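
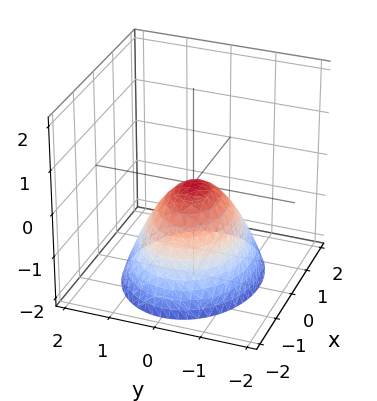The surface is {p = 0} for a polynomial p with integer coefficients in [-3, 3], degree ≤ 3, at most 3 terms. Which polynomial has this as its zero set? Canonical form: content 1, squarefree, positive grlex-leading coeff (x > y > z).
2*x^2 + 3*y^2 + 3*z

First, degree: a paraboloid; a quadric, so deg p = 2.
Next, symmetries: it's symmetric under y → −y, forcing even powers of y; it's symmetric under x → −x, forcing even powers of x.
Then, against the integer gridlines: it meets the y-axis at y = 0 (among the integer gridlines); it crosses the z-axis at the gridline z = 0; it meets the x-axis at x = 0 (among the integer gridlines).
Finally, together with the visible shape, these determine p as stated.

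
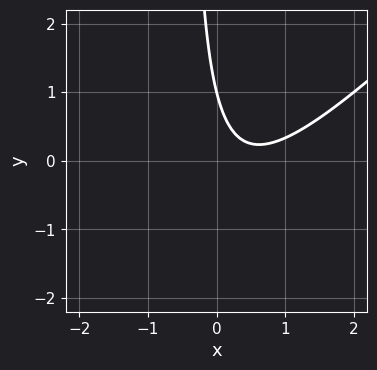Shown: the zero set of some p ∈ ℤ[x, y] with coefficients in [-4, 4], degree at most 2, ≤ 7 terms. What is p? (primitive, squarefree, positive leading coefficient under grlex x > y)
2*x^2 - 2*x*y - 2*x - y + 1

First, deg p = 2.
Next, reading off the gridlines: it misses every integer gridline on the x-axis; it meets the y-axis at y = 1 (among the integer gridlines).
Finally, putting this together gives p.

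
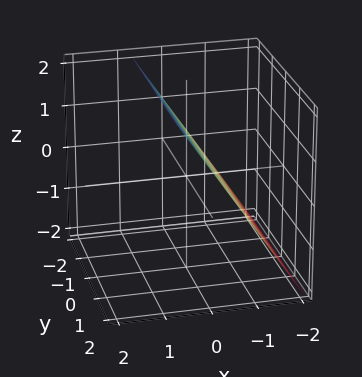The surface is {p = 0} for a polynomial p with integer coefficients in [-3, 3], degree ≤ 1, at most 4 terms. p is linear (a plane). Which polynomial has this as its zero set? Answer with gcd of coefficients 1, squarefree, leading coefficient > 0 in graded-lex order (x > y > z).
3*x - 2*z + 2

1. Degree: every cross-section is a straight line — this is a plane, so deg p = 1.
2. Against the integer gridlines: it meets the z-axis at z = 1 (among the integer gridlines); it misses every integer gridline on the y-axis.
3. These observations pin down the coefficients.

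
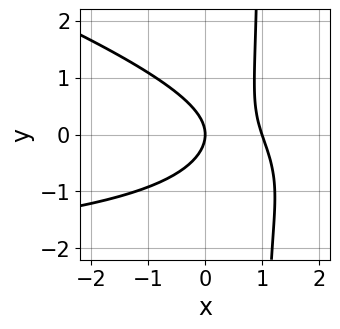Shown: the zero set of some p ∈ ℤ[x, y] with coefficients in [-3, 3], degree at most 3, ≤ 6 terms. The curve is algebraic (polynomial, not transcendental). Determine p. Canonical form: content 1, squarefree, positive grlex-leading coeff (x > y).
x^2*y + 3*x*y^2 + 3*x^2 - 3*y^2 - 3*x

1. deg p = 3. The shape is more complex than any degree-2 curve.
2. Observable constraints: the x-axis gridline crossings are at x ∈ {0, 1}; one y-axis crossing is at y = 0.
3. Solving for integer coefficients yields p as stated.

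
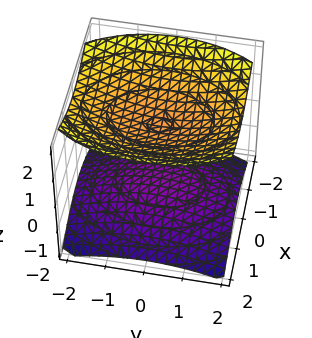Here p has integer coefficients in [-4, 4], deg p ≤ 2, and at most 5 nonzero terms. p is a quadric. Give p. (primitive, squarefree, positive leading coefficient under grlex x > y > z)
1. The picture has 2 separate pieces. Treating them together as one polynomial.
2. deg p = 2. Two sheets facing apart; a quadric.
3. Symmetries: mirror symmetry z ↦ −z ⇒ only even powers of z; mirror symmetry x ↦ −x ⇒ only even powers of x; mirror symmetry y ↦ −y ⇒ only even powers of y.
4. Reading off the gridlines: the surface avoids every integer y-axis point in the box; the z-axis gridline crossings are at z ∈ {-1, 1}; it misses every integer gridline on the x-axis.
5. These observations pin down the coefficients.

2*x^2 + y^2 - 3*z^2 + 3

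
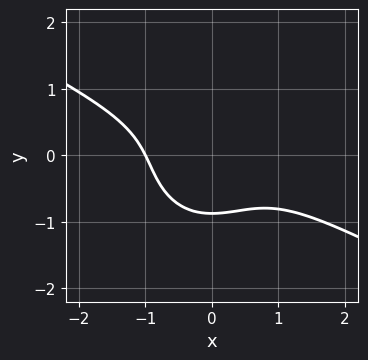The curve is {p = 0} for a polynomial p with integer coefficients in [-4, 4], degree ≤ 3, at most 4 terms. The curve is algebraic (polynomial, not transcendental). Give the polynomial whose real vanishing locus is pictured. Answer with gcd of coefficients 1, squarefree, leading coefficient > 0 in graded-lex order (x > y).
2*x^3 + 3*x^2*y + 3*y^3 + 2

(a) The degree is 3 — a generic line meets the curve in up to 3 points.
(b) Checking where it meets the axes: it crosses the x-axis at the gridline x = -1.
(c) The integer polynomial consistent with all of this is the stated p.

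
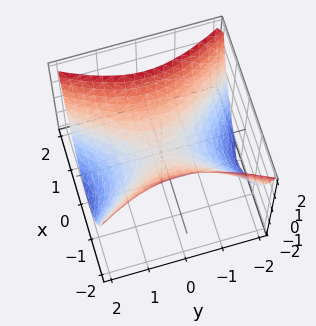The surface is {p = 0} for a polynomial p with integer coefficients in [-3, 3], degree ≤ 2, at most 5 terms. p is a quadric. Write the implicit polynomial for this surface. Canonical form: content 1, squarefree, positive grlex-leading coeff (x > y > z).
2*x^2 - y^2 - 2*z

(a) Degree: a hyperbolic paraboloid; a quadric, so deg p = 2.
(b) Symmetries: mirror symmetry y ↦ −y ⇒ only even powers of y; it's symmetric under x → −x, forcing even powers of x.
(c) From the axis intercepts and sections: it meets the y-axis at y = 0 (among the integer gridlines); one z-axis crossing is at z = 0.
(d) Solving for integer coefficients yields p as stated.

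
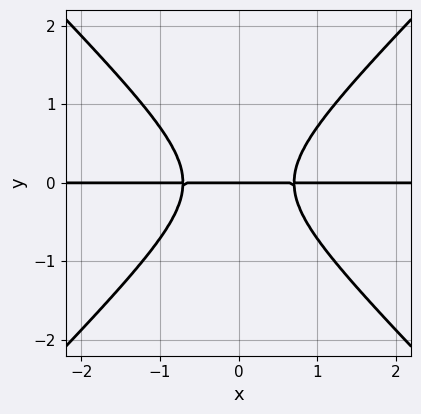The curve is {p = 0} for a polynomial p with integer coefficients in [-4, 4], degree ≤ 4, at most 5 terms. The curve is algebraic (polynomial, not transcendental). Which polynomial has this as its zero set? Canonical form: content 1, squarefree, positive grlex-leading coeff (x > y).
(a) The degree is 3 — a generic line meets the curve in up to 3 points.
(b) Symmetries: mirror symmetry x ↦ −x ⇒ only even powers of x.
(c) Observable constraints: every point of the x-axis in the box is on the curve; it crosses the y-axis at the gridline y = 0.
(d) Together with the visible shape, these determine p as stated.

2*x^2*y - 2*y^3 - y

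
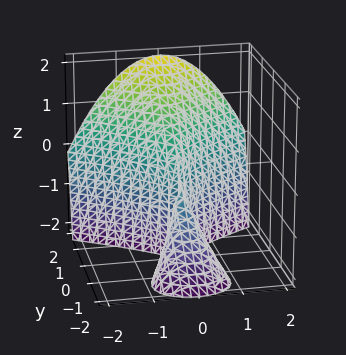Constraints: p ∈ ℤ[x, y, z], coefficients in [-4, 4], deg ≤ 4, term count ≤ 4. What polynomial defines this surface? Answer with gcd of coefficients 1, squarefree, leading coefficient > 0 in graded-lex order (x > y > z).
1. deg p = 3. The shape is more complex than any degree-2 surface.
2. Reading off the gridlines: every point of the z-axis in the box is on the surface; it crosses the x-axis at the gridline x = 0.
3. Fitting integer coefficients to these (and the overall shape) gives p.

y^3 - y^2*z - 2*x^2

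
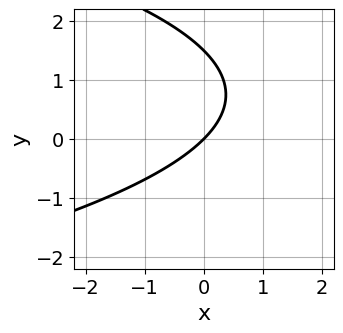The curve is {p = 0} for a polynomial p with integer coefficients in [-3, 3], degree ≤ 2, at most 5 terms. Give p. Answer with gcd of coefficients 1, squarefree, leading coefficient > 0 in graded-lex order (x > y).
2*y^2 + 3*x - 3*y

1. deg p = 2. No degree-1 curve has this shape.
2. Checking where it meets the axes: it crosses the x-axis at the gridline x = 0; it crosses the y-axis at the gridline y = 0.
3. Fitting integer coefficients to these (and the overall shape) gives p.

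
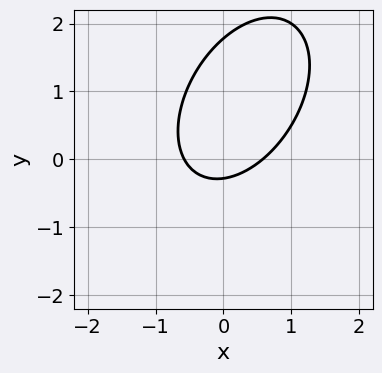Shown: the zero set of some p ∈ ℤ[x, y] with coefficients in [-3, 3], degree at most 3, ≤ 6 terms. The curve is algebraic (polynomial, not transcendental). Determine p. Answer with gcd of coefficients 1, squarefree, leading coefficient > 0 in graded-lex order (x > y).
3*x^2 - 2*x*y + 2*y^2 - 3*y - 1

1. deg p = 2. A generic line meets the curve in up to 2 points.
2. Matching integer coefficients to the picture gives p.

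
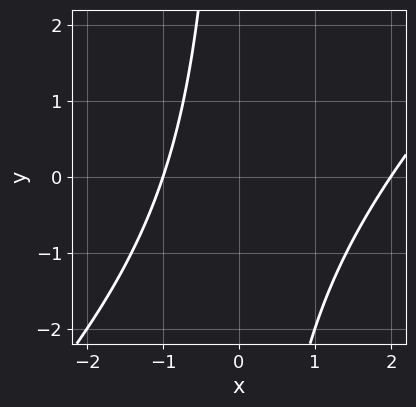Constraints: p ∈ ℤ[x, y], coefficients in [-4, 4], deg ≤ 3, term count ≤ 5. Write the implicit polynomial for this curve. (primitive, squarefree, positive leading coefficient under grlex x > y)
x^2 - x*y - x - 2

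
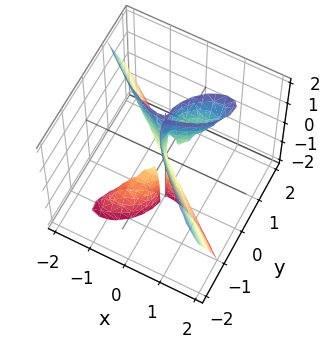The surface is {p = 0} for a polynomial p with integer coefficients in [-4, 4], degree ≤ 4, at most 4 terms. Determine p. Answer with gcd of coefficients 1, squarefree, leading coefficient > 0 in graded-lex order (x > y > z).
2*x^3 - 3*x*y*z + 3*y^3

The picture has 2 separate pieces.
Degree: the shape is more complex than any degree-2 surface, so deg p = 3.
Observable constraints: it meets the x-axis at x = 0 (among the integer gridlines); the visible z-axis segment lies entirely on the surface; one y-axis crossing is at y = 0.
Solving for integer coefficients yields p as stated.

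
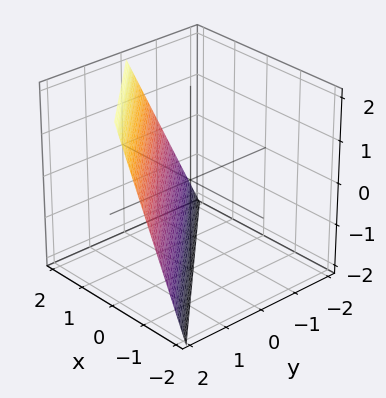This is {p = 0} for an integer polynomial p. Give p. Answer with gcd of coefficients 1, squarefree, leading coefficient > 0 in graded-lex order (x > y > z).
First, degree: every cross-section is a straight line — this is a plane, so deg p = 1.
Next, reading off the gridlines: it crosses the y-axis at the gridline y = 1; it crosses the z-axis at the gridline z = -2; it crosses the x-axis at the gridline x = 1.
Finally, solving for integer coefficients yields p as stated.

2*x + 2*y - z - 2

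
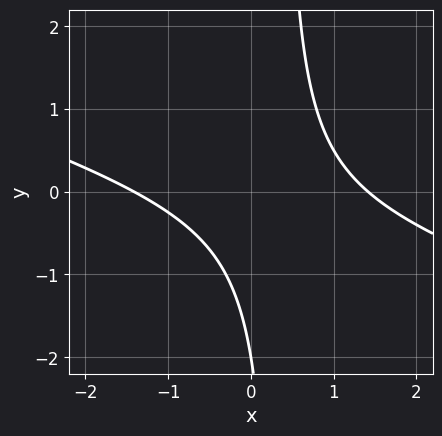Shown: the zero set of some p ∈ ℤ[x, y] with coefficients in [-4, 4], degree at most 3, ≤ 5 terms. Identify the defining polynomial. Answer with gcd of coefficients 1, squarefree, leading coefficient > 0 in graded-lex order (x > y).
x^2 + 3*x*y - y - 2

First, degree: a generic line meets the curve in up to 2 points, so deg p = 2.
Then, from the axis intercepts and sections: it meets the y-axis at y = -2 (among the integer gridlines).
Finally, the integer polynomial consistent with all of this is the stated p.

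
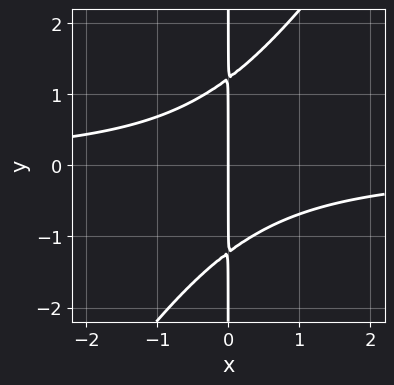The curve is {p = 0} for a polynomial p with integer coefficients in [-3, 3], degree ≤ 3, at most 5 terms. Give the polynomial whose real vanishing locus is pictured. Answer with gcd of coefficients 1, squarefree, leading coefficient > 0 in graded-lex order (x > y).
Degree: the shape is more complex than any degree-2 curve, so deg p = 3.
Observable constraints: every point of the y-axis in the box is on the curve; one x-axis crossing is at x = 0.
Together with the visible shape, these determine p as stated.

3*x^2*y - 2*x*y^2 + 3*x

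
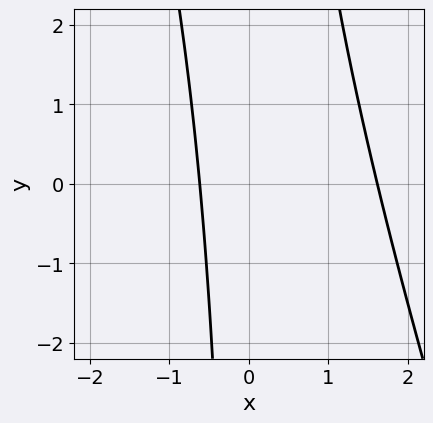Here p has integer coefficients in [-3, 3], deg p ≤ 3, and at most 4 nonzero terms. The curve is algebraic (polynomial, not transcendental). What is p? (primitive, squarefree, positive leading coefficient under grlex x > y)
First, deg p = 2. A generic line meets the curve in up to 2 points.
Next, reading off the gridlines: the curve avoids every integer y-axis point in the box.
Finally, solving for integer coefficients yields p as stated.

3*x^2 + x*y - 3*x - 3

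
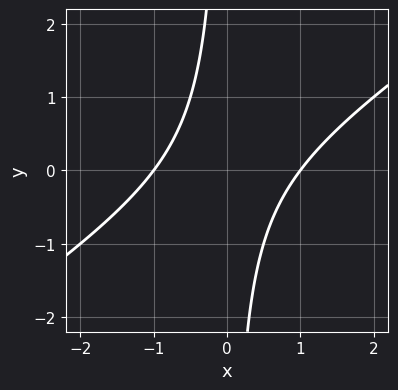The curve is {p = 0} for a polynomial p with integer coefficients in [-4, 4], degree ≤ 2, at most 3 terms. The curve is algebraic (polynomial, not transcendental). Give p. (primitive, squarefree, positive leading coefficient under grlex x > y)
2*x^2 - 3*x*y - 2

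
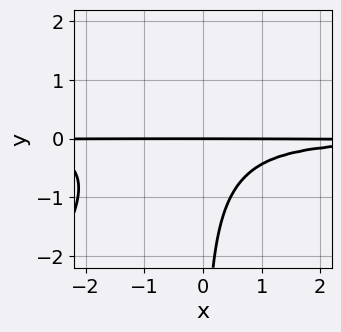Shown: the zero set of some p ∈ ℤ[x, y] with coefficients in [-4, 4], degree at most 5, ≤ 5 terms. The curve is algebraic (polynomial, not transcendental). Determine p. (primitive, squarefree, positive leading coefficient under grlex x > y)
3*x^2*y^2 - 2*x*y^3 + 3*x*y^2 + 3*y

1. The degree is 4 — the shape is more complex than any degree-3 curve.
2. Reading off the gridlines: every point of the x-axis in the box is on the curve; it meets the y-axis at y = 0 (among the integer gridlines).
3. Putting this together gives p.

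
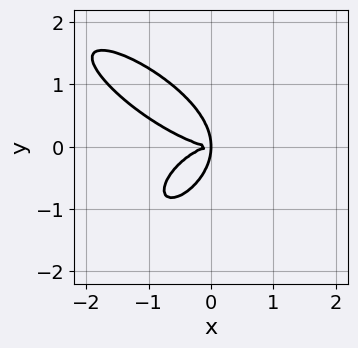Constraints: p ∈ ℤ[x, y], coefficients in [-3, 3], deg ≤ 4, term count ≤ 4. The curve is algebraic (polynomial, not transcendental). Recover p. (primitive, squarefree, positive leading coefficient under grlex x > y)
x^4 + x^3*y + 2*y^4 + 3*x*y^2

1. deg p = 4. The shape is more complex than any degree-3 curve.
2. Solving for integer coefficients yields p as stated.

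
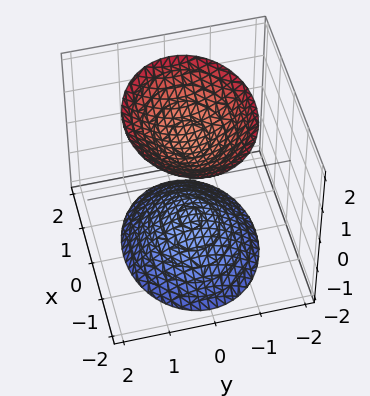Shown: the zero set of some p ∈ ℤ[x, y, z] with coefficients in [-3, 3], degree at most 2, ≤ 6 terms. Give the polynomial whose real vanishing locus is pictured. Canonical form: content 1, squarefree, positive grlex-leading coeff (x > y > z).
First, there are 2 components. Treating them together as one polynomial.
Then, deg p = 2. Two sheets facing apart; a quadric.
Then, symmetries: mirror symmetry z ↦ −z ⇒ only even powers of z; mirror symmetry y ↦ −y ⇒ only even powers of y; it's symmetric under x → −x, forcing even powers of x.
Next, from the axis intercepts and sections: it misses every integer gridline on the y-axis; it misses every integer gridline on the x-axis.
Finally, putting this together gives p.

2*x^2 + 3*y^2 - 2*z^2 + 3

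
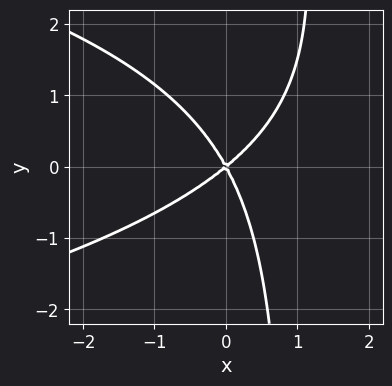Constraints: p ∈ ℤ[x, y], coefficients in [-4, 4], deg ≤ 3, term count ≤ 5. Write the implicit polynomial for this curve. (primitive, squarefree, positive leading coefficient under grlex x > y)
2*x*y^2 + 3*x^2 - 2*x*y - 2*y^2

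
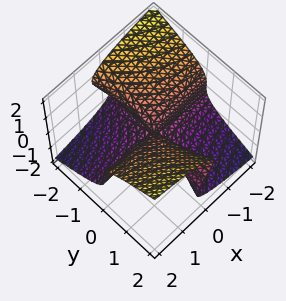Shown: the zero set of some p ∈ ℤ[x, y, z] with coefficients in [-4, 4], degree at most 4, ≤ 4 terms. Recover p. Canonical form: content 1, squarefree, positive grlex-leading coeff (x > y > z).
The degree is 3 — the shape is more complex than any degree-2 surface.
Checking where it meets the axes: the visible x-axis segment lies entirely on the surface; it meets the z-axis at z = 0 (among the integer gridlines); the visible y-axis segment lies entirely on the surface.
Together with the visible shape, these determine p as stated.

y^2*z - 3*z^3 + 3*x*y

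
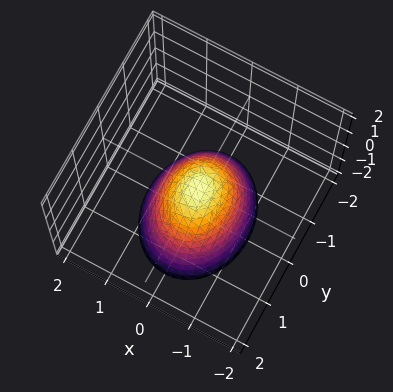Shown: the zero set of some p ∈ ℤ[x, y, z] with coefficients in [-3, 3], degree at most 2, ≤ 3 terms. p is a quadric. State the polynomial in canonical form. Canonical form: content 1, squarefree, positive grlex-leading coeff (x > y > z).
Degree: a single bowl opening along one axis; a quadric, so deg p = 2.
Symmetries: mirror symmetry x ↦ −x ⇒ only even powers of x; the y ↦ −y reflection is a symmetry, so y appears only in even powers.
Checking where it meets the axes: one y-axis crossing is at y = 0; one x-axis crossing is at x = 0; one z-axis crossing is at z = 0.
Solving for integer coefficients yields p as stated.

3*x^2 + 2*y^2 + 2*z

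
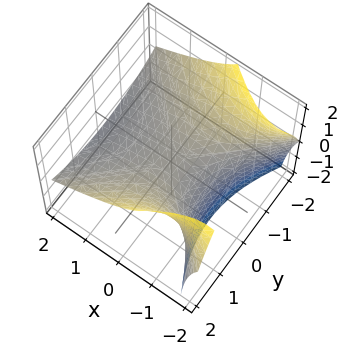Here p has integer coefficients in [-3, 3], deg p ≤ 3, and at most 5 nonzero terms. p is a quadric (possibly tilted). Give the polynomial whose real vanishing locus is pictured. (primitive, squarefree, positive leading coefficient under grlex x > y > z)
x^2 + 2*x*z - y^2 + 3*z

(a) The degree is 2 — no degree-1 surface has this shape.
(b) Reading off the gridlines: one z-axis crossing is at z = 0; it crosses the y-axis at the gridline y = 0.
(c) Putting this together gives p.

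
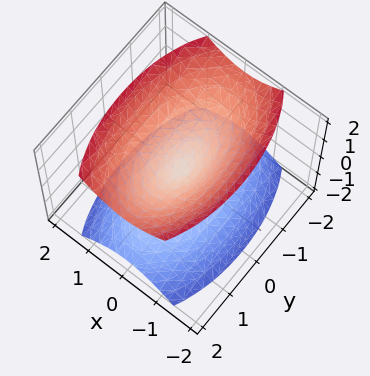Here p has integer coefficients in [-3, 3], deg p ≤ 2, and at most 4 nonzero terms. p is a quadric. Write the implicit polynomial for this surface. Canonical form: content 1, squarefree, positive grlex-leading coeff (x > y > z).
(a) There are 2 components.
(b) The degree is 2 — two nappes meeting at a single point; a quadric.
(c) Symmetries: it's symmetric under y → −y, forcing even powers of y; mirror symmetry x ↦ −x ⇒ only even powers of x; it's symmetric under z → −z, forcing even powers of z.
(d) From the visible intercepts: it crosses the x-axis at the gridline x = 0; it crosses the z-axis at the gridline z = 0; it crosses the y-axis at the gridline y = 0.
(e) Matching integer coefficients to the picture gives p.

3*x^2 + y^2 - 2*z^2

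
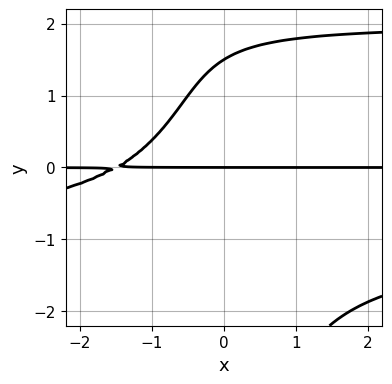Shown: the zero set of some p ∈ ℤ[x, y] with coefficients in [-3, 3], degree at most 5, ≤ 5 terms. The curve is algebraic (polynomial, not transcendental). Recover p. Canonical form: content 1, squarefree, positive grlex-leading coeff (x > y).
x*y^3 - x*y^2 - 2*x*y + 2*y^2 - 3*y

The degree is 4 — no degree-3 curve has this shape.
Checking where it meets the axes: it meets the y-axis at y = 0 (among the integer gridlines); the visible x-axis segment lies entirely on the curve.
Putting this together gives p.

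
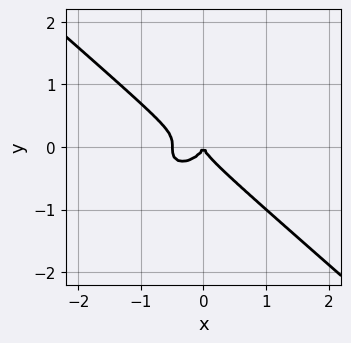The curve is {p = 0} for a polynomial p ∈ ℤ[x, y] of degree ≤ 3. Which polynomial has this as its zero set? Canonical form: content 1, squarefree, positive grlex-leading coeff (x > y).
deg p = 3. The shape is more complex than any degree-2 curve.
Against the integer gridlines: it meets the y-axis at y = 0 (among the integer gridlines); one x-axis crossing is at x = 0.
Assembling these constraints gives the stated polynomial.

2*x^3 + 3*y^3 + x^2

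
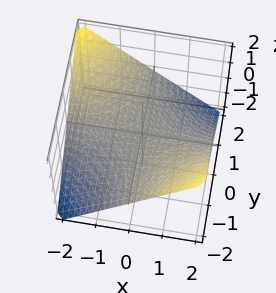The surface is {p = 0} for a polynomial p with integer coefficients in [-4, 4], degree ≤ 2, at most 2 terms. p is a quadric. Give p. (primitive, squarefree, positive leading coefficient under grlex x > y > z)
(a) Degree: a hyperbolic paraboloid; a quadric, so deg p = 2.
(b) From the visible intercepts: every point of the y-axis in the box is on the surface; it meets the z-axis at z = 0 (among the integer gridlines); the visible x-axis segment lies entirely on the surface.
(c) Putting this together gives p.

x*y + 2*z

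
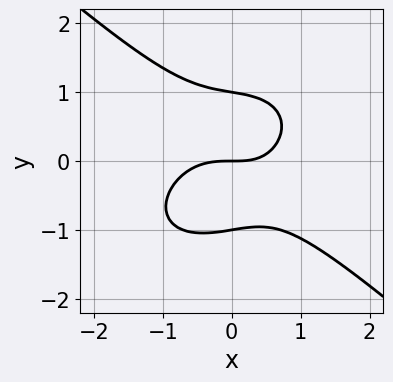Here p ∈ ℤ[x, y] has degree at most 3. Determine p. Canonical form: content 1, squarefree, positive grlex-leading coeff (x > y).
deg p = 3.
From the axis intercepts and sections: it crosses the x-axis at the gridline x = 0; among the integer gridlines, it crosses the y-axis at y ∈ {-1, 0, 1}.
These observations pin down the coefficients.

2*x^3 + 3*y^3 + x*y - 3*y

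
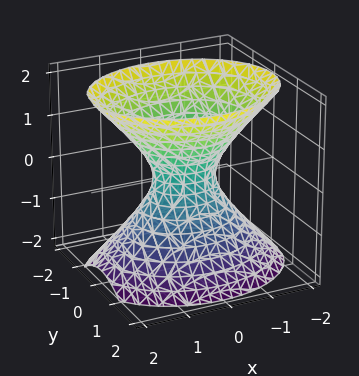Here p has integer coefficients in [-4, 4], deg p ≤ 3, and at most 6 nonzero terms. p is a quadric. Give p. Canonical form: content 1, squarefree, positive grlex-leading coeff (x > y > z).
The degree is 2 — one connected sheet with a waist; a quadric.
Symmetries: the z ↦ −z reflection is a symmetry, so z appears only in even powers; mirror symmetry x ↦ −x ⇒ only even powers of x; the y ↦ −y reflection is a symmetry, so y appears only in even powers.
From the visible intercepts: the surface avoids every integer z-axis point in the box.
Fitting integer coefficients to these (and the overall shape) gives p.

2*x^2 + 3*y^2 - 2*z^2 - 1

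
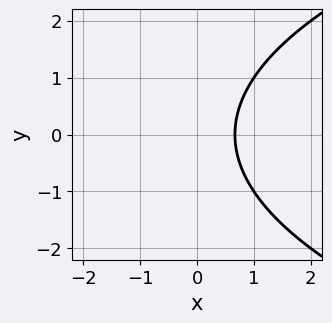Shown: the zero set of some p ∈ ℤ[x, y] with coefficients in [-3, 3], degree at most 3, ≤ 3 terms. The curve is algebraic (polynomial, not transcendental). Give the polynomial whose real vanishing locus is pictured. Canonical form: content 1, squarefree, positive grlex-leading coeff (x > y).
y^2 - 3*x + 2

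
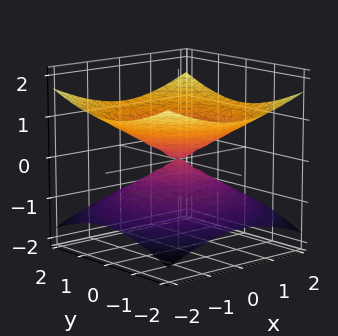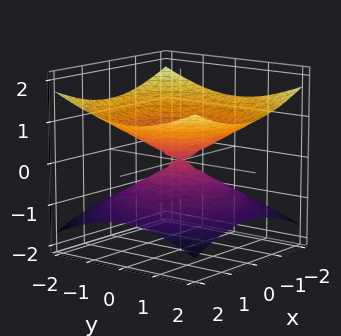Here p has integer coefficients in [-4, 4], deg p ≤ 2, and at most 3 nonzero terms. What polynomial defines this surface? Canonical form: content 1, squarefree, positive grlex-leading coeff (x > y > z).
x^2 + y^2 - 3*z^2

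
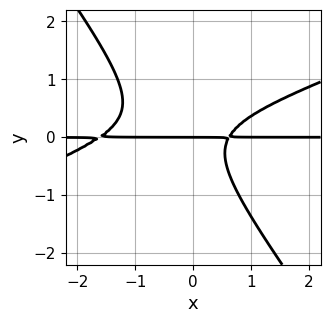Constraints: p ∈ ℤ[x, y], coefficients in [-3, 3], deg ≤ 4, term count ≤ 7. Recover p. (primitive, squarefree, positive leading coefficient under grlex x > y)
x^2*y - 2*x*y^2 - 2*y^3 + x*y - y

First, the degree is 3 — no degree-2 curve has this shape.
Then, reading off the gridlines: every point of the x-axis in the box is on the curve; it crosses the y-axis at the gridline y = 0.
Finally, these observations pin down the coefficients.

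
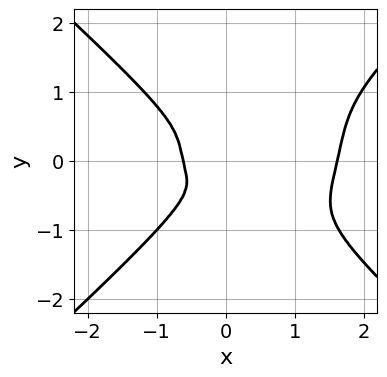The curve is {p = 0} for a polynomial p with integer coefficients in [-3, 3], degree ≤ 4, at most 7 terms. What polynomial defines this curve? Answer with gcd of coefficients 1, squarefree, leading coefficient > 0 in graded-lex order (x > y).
2*x^4 - 3*y^4 - 2*x^3 - x^2*y - 2*x^2

1. The degree is 4 — no degree-3 curve has this shape.
2. Putting this together gives p.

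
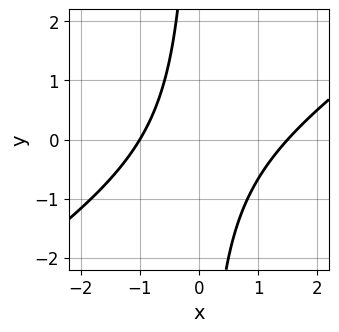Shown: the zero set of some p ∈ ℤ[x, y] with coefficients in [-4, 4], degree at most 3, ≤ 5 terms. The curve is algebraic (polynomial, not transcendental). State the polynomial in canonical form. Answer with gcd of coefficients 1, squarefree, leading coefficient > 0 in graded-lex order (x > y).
First, the degree is 2 — no degree-1 curve has this shape.
Next, from the axis intercepts and sections: no y-intercept at any integer in the box; one x-axis crossing is at x = -1.
Finally, fitting integer coefficients to these (and the overall shape) gives p.

2*x^2 - 3*x*y - x - 3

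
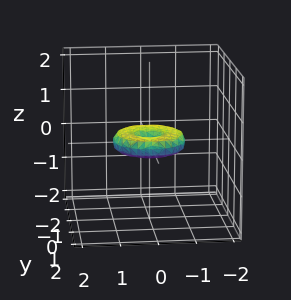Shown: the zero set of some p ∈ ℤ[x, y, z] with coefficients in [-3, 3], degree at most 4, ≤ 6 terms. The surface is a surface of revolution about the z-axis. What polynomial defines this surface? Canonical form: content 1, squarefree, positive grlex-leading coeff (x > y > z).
x^4 + 2*x^2*y^2 + y^4 - x^2 - y^2 + 3*z^2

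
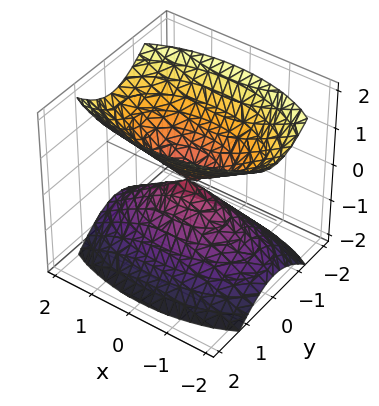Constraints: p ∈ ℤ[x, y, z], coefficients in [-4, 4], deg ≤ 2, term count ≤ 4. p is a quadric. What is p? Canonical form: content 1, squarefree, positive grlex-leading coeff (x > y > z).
x^2 + 3*y^2 - 2*z^2

1. The picture has 2 separate pieces.
2. The degree is 2 — two nappes meeting at a single point; a quadric.
3. Symmetries: the z ↦ −z reflection is a symmetry, so z appears only in even powers; it's symmetric under y → −y, forcing even powers of y; mirror symmetry x ↦ −x ⇒ only even powers of x.
4. From the visible intercepts: one y-axis crossing is at y = 0; it crosses the x-axis at the gridline x = 0.
5. Together with the visible shape, these determine p as stated.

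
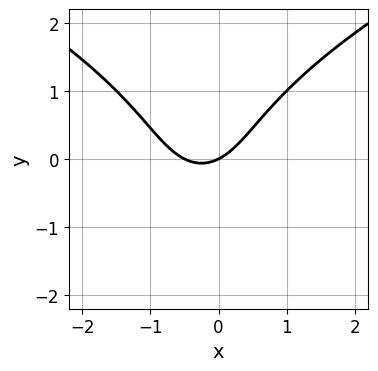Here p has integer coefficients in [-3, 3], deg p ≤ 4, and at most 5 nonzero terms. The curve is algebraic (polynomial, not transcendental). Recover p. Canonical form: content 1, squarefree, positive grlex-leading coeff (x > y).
y^3 - 2*x^2 - x + 2*y

First, degree: no degree-2 curve has this shape, so deg p = 3.
Next, checking where it meets the axes: it meets the y-axis at y = 0 (among the integer gridlines); it meets the x-axis at x = 0 (among the integer gridlines).
Finally, these observations pin down the coefficients.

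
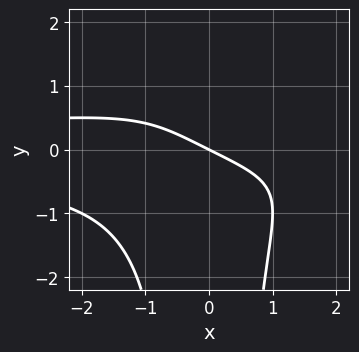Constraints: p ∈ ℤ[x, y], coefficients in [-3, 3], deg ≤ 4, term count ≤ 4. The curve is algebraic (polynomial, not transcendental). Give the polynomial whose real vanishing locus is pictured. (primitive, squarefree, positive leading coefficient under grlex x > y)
x^2*y^2 + x + 2*y

First, the degree is 4 — a generic line meets the curve in up to 4 points.
Next, checking where it meets the axes: one y-axis crossing is at y = 0; it meets the x-axis at x = 0 (among the integer gridlines).
Finally, putting this together gives p.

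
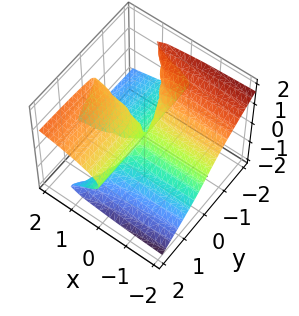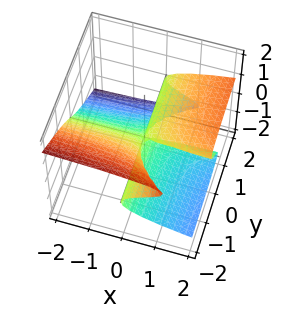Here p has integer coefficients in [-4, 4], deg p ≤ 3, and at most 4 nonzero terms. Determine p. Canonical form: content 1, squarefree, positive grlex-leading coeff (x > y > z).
First, the degree is 3 — the shape is more complex than any degree-2 surface.
Then, from the visible intercepts: every point of the x-axis in the box is on the surface; every point of the y-axis in the box is on the surface.
Finally, matching integer coefficients to the picture gives p.

2*y*z^2 + 3*z^3 - x*y - x*z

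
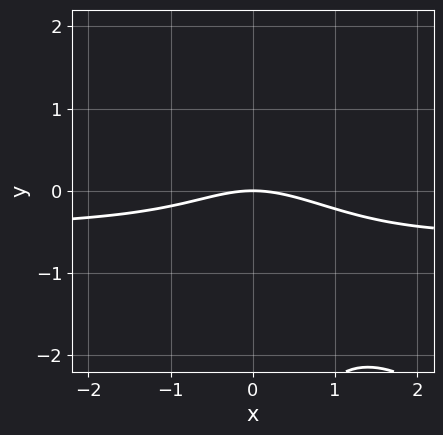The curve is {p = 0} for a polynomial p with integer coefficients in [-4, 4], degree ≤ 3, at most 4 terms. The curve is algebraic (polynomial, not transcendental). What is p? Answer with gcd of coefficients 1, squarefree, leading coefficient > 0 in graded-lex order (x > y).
2*x^2*y + 2*x*y^2 + x^2 + 3*y

The degree is 3 — no degree-2 curve has this shape.
Reading off the gridlines: it meets the y-axis at y = 0 (among the integer gridlines); one x-axis crossing is at x = 0.
These observations pin down the coefficients.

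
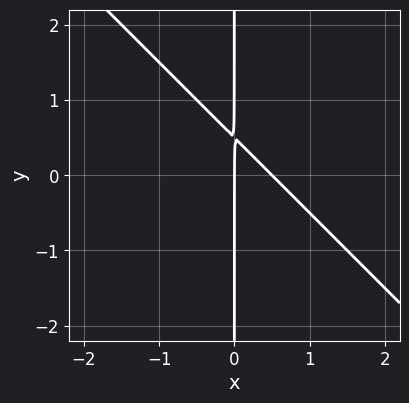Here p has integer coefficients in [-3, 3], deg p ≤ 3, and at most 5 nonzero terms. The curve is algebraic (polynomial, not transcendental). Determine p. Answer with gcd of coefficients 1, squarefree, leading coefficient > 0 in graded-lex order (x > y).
2*x^2 + 2*x*y - x

(a) Degree: a generic line meets the curve in up to 2 points, so deg p = 2.
(b) Against the integer gridlines: every point of the y-axis in the box is on the curve; one x-axis crossing is at x = 0.
(c) Together with the visible shape, these determine p as stated.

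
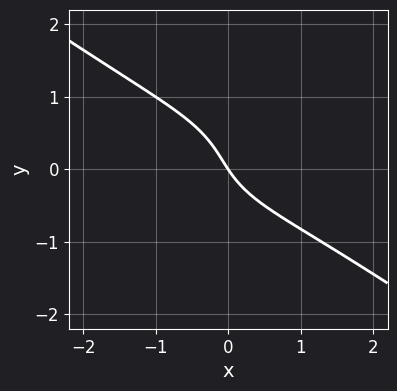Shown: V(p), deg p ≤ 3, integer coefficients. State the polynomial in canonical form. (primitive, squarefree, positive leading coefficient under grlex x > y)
deg p = 3.
Reading off the gridlines: it crosses the y-axis at the gridline y = 0; it crosses the x-axis at the gridline x = 0.
Putting this together gives p.

x^3 + 3*y^3 - y^2 + 3*x + 2*y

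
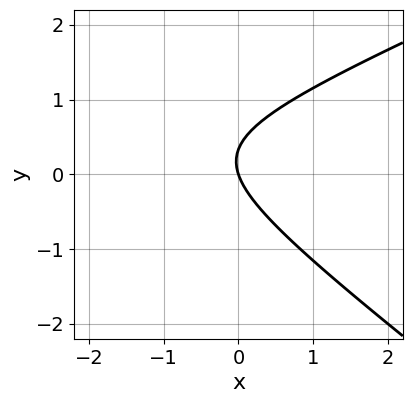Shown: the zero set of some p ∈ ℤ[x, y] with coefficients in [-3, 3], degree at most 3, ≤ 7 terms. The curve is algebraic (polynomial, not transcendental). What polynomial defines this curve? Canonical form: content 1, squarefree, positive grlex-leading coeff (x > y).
The degree is 2 — no degree-1 curve has this shape.
Reading off the gridlines: it meets the y-axis at y = 0 (among the integer gridlines); it crosses the x-axis at the gridline x = 0.
Together with the visible shape, these determine p as stated.

x^2 - x*y - 3*y^2 + 3*x + y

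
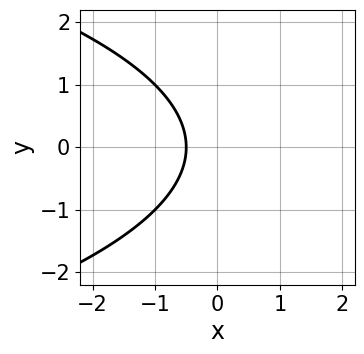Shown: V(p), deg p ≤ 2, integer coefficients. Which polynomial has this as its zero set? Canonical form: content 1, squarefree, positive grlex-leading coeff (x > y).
deg p = 2. No degree-1 curve has this shape.
Symmetries: it's symmetric under y → −y, forcing even powers of y.
Reading off the gridlines: no y-intercept at any integer in the box.
Assembling these constraints gives the stated polynomial.

y^2 + 2*x + 1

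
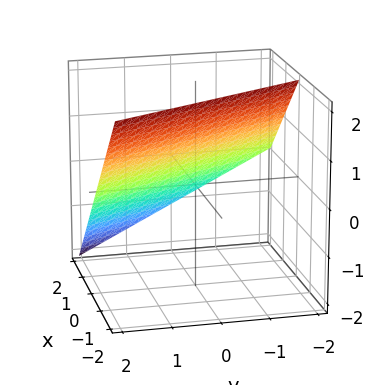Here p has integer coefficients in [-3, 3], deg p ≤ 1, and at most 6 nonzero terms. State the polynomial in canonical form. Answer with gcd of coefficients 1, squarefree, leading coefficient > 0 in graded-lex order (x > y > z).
(a) Degree: the surface is flat (a plane), so deg p = 1.
(b) Observable constraints: one z-axis crossing is at z = 1; it crosses the y-axis at the gridline y = 2; it meets the x-axis at x = 1 (among the integer gridlines).
(c) Together with the visible shape, these determine p as stated.

2*x + y + 2*z - 2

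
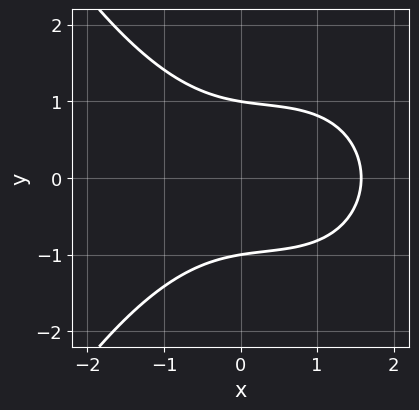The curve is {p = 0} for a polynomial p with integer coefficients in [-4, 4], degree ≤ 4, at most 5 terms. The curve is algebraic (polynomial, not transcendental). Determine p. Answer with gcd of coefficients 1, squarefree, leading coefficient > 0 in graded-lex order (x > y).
x^3 - x^2 + 3*y^2 + x - 3

First, degree: the shape is more complex than any degree-2 curve, so deg p = 3.
Next, symmetries: mirror symmetry y ↦ −y ⇒ only even powers of y.
Then, from the visible intercepts: the y-axis gridline crossings are at y ∈ {-1, 1}.
Finally, putting this together gives p.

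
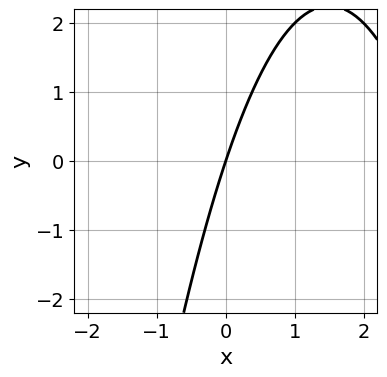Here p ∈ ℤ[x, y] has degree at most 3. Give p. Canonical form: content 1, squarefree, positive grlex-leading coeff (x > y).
x^2 - 3*x + y

1. Degree: the shape is more complex than any degree-1 curve, so deg p = 2.
2. Checking where it meets the axes: it meets the y-axis at y = 0 (among the integer gridlines); one x-axis crossing is at x = 0.
3. Fitting integer coefficients to these (and the overall shape) gives p.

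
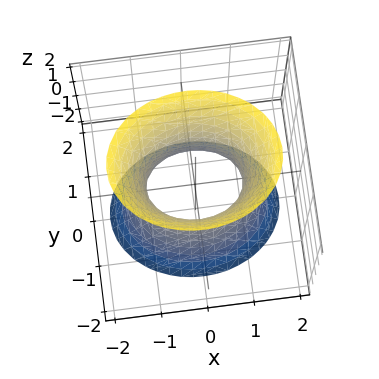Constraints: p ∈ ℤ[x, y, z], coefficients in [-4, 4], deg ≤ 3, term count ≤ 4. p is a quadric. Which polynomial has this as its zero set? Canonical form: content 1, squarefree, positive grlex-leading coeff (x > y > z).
2*x^2 + 3*y^2 - z^2 - 2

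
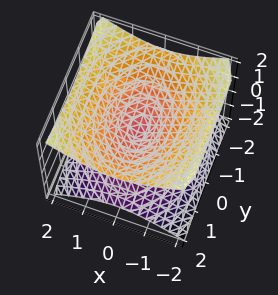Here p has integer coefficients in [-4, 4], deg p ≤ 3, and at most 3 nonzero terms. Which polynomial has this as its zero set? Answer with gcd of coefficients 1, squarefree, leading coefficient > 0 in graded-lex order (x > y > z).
2*x^2 + y^2 - 3*z^2

First, degree: two nappes meeting at a single point; a quadric, so deg p = 2.
Then, symmetries: it's symmetric under x → −x, forcing even powers of x; the z ↦ −z reflection is a symmetry, so z appears only in even powers; the y ↦ −y reflection is a symmetry, so y appears only in even powers.
Next, from the axis intercepts and sections: it crosses the x-axis at the gridline x = 0; it crosses the z-axis at the gridline z = 0; it meets the y-axis at y = 0 (among the integer gridlines).
Finally, the integer polynomial consistent with all of this is the stated p.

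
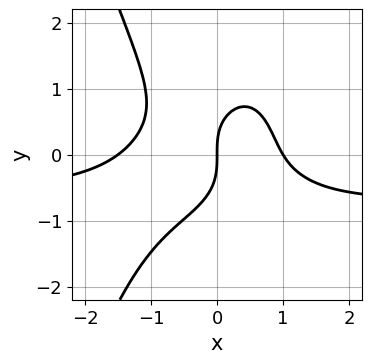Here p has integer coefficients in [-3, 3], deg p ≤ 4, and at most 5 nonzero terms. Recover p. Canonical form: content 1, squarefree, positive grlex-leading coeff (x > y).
First, degree: no degree-3 curve has this shape, so deg p = 4.
Next, reading off the gridlines: it meets the y-axis at y = 0 (among the integer gridlines); the x-axis gridline crossings are at x ∈ {0, 1}.
Finally, assembling these constraints gives the stated polynomial.

3*x^3*y + 2*x^3 + 2*y^3 + x^2 - 3*x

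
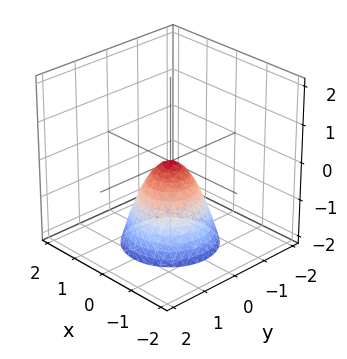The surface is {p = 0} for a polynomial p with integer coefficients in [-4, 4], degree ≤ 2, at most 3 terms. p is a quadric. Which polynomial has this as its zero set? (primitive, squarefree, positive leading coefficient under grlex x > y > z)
First, the degree is 2 — a single bowl opening along one axis; a quadric.
Next, by symmetry, the surface is invariant under rotation about z: p = q(x² + y², z).
Next, against the integer gridlines: it meets the z-axis at z = 0 (among the integer gridlines); one y-axis crossing is at y = 0; one x-axis crossing is at x = 0; a circular section at z = -2 has radius between 1 and 2.
Finally, putting this together gives p.

3*x^2 + 3*y^2 + 2*z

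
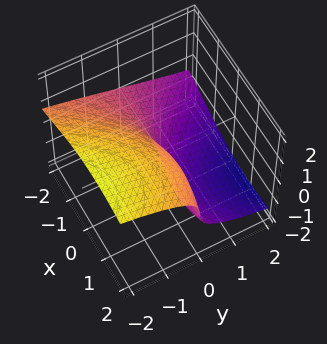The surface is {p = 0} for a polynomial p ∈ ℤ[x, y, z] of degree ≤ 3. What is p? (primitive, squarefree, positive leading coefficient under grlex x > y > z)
x^2*z + 2*z^3 - 2*x*z + 3*y

First, the degree is 3 — no degree-2 surface has this shape.
Then, observable constraints: it meets the z-axis at z = 0 (among the integer gridlines); it meets the y-axis at y = 0 (among the integer gridlines); the visible x-axis segment lies entirely on the surface.
Finally, solving for integer coefficients yields p as stated.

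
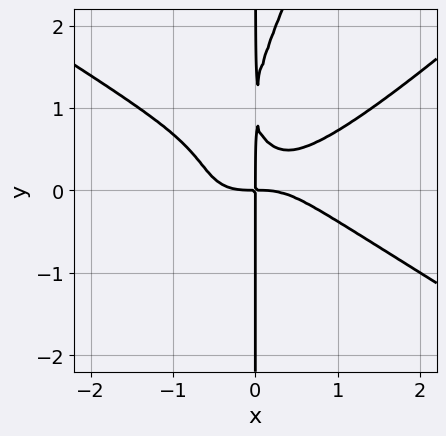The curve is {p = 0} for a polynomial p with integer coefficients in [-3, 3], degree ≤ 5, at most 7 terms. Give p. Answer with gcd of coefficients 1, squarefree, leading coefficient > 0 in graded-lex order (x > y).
x^4 - 2*x^2*y^2 + x*y^3 - 2*x*y^2 + x*y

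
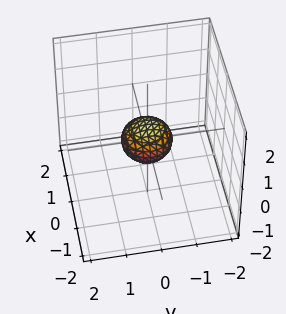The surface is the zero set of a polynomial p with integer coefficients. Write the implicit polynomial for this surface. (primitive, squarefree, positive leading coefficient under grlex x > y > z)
2*x^2 + 2*y^2 + 3*z^2 - 1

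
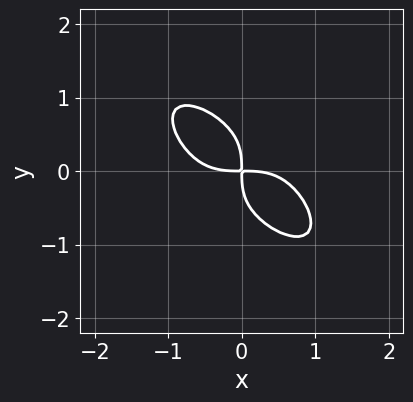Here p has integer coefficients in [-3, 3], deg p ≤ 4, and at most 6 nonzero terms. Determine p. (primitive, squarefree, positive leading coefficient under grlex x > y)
(a) The degree is 4 — no degree-3 curve has this shape.
(b) The integer polynomial consistent with all of this is the stated p.

2*x^4 + x*y^3 + 3*y^4 + 3*x*y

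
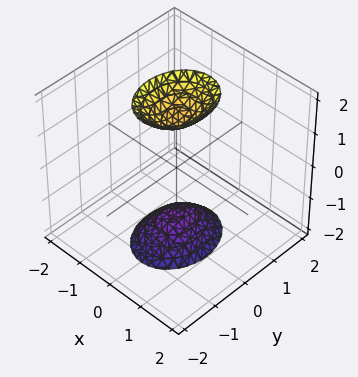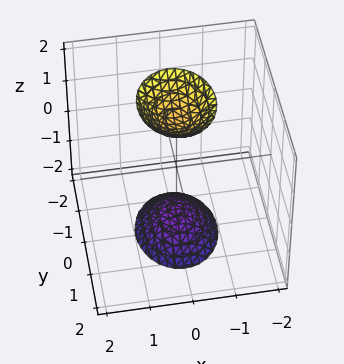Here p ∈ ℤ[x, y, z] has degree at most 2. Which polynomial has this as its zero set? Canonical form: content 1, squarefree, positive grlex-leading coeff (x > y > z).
3*x^2 + 2*y^2 - z^2 + 2

1. There are 2 components. They look like related sheets of one shape, so recover p as a whole.
2. The degree is 2 — two sheets facing apart; a quadric.
3. Symmetries: the z ↦ −z reflection is a symmetry, so z appears only in even powers; mirror symmetry x ↦ −x ⇒ only even powers of x; it's symmetric under y → −y, forcing even powers of y.
4. From the visible intercepts: the surface avoids every integer y-axis point in the box; the surface avoids every integer x-axis point in the box.
5. Putting this together gives p.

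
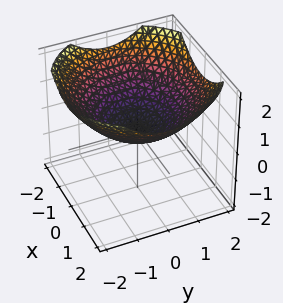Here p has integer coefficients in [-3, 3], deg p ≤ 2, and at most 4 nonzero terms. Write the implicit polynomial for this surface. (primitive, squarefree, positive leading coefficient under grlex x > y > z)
1. Degree: a single bowl opening along one axis; a quadric, so deg p = 2.
2. Symmetry: the z-axis is an axis of rotation, so x and y enter only as x² + y².
3. From the visible intercepts: a circular section at z = 1 has radius between 1 and 2; it meets the x-axis at x = 0 (among the integer gridlines).
4. Matching integer coefficients to the picture gives p.

x^2 + y^2 - 3*z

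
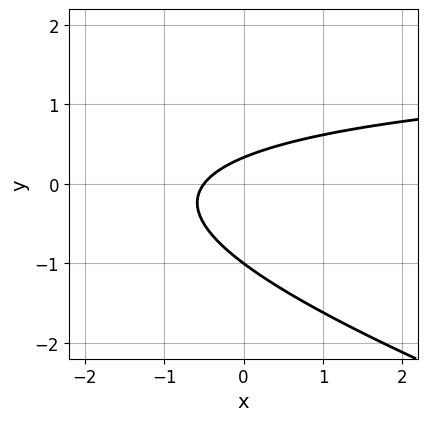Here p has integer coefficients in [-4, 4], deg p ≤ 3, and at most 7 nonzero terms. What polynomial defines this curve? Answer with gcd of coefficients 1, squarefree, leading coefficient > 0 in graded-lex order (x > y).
x*y + 3*y^2 - 2*x + 2*y - 1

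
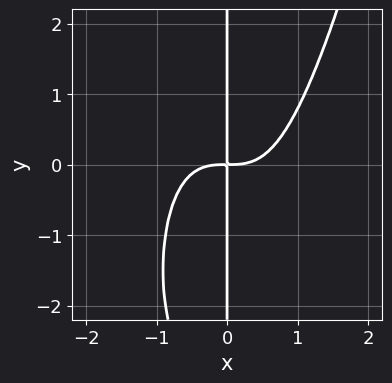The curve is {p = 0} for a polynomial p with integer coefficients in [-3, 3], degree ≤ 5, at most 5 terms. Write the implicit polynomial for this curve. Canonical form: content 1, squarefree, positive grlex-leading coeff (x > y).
3*x^4 - x*y^2 - 3*x*y

1. deg p = 4. The shape is more complex than any degree-3 curve.
2. Checking where it meets the axes: the visible y-axis segment lies entirely on the curve.
3. Matching integer coefficients to the picture gives p.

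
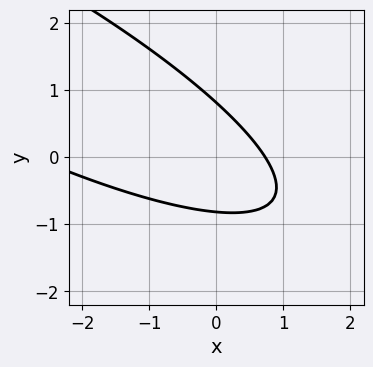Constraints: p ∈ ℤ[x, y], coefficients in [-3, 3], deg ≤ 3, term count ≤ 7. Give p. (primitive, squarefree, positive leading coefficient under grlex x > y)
1. Degree: a generic line meets the curve in up to 2 points, so deg p = 2.
2. Matching integer coefficients to the picture gives p.

x^2 + 3*x*y + 3*y^2 + 2*x - 2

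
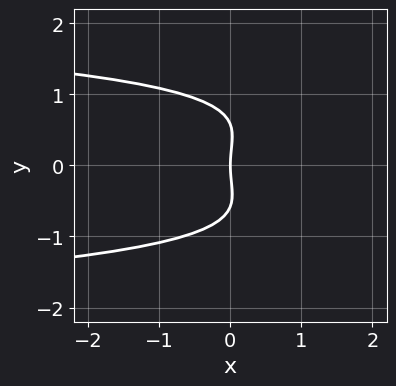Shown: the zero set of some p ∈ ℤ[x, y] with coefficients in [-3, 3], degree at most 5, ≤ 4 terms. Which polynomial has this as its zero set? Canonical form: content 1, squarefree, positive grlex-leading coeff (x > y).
(a) Degree: no degree-3 curve has this shape, so deg p = 4.
(b) Symmetries: it's symmetric under y → −y, forcing even powers of y.
(c) From the visible intercepts: it crosses the x-axis at the gridline x = 0; one y-axis crossing is at y = 0.
(d) Fitting integer coefficients to these (and the overall shape) gives p.

3*y^4 - y^2 + 3*x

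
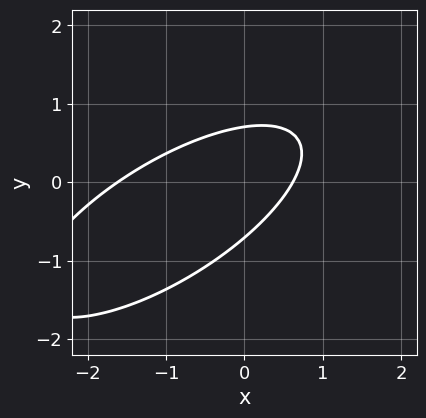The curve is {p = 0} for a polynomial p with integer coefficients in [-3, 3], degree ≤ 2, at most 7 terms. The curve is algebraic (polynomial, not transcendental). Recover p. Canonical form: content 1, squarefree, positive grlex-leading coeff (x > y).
First, the degree is 2 — no degree-1 curve has this shape.
Finally, solving for integer coefficients yields p as stated.

x^2 - 2*x*y + 2*y^2 + x - 1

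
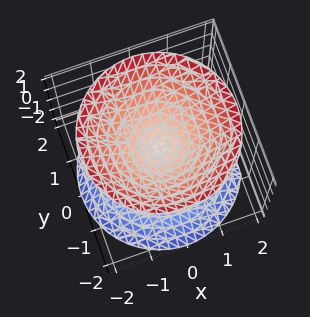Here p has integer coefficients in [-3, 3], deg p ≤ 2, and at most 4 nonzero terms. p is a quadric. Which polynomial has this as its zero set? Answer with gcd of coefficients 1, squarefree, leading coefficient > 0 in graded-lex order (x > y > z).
First, the picture has 2 separate pieces. Treating them together as one polynomial.
Next, degree: two nappes meeting at a single point; a quadric, so deg p = 2.
Then, symmetry: the surface is invariant under rotation about z: p = q(x² + y², z); mirror symmetry z ↦ −z ⇒ only even powers of z.
Then, from the visible intercepts: it crosses the z-axis at the gridline z = 0; it crosses the x-axis at the gridline x = 0; it meets the y-axis at y = 0 (among the integer gridlines); a circular section at z = -1 has radius exactly 1.
Finally, matching integer coefficients to the picture gives p.

x^2 + y^2 - z^2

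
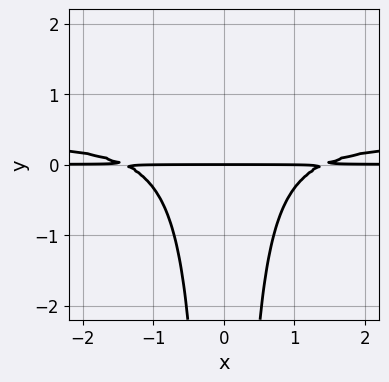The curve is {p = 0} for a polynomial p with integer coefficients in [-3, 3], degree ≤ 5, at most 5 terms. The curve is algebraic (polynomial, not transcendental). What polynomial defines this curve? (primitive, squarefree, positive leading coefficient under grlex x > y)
1. Degree: the shape is more complex than any degree-3 curve, so deg p = 4.
2. Symmetries: mirror symmetry x ↦ −x ⇒ only even powers of x.
3. Reading off the gridlines: it meets the y-axis at y = 0 (among the integer gridlines); every point of the x-axis in the box is on the curve.
4. Matching integer coefficients to the picture gives p.

3*x^2*y^2 - x^2*y + 2*y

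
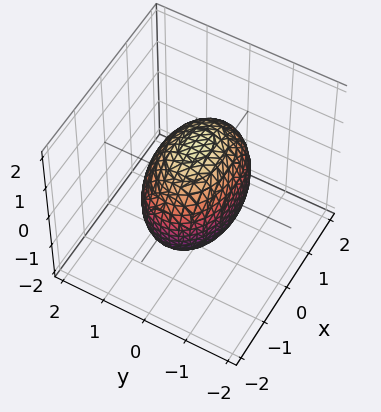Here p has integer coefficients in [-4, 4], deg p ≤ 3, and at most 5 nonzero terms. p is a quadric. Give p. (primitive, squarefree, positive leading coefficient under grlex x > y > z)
x^2 + 2*y^2 + z^2 - 2

First, degree: a closed, bounded, convex surface; a quadric, so deg p = 2.
Then, symmetries: the x ↦ −x reflection is a symmetry, so x appears only in even powers; mirror symmetry z ↦ −z ⇒ only even powers of z; the y ↦ −y reflection is a symmetry, so y appears only in even powers.
Then, from the axis intercepts and sections: among the integer gridlines, it crosses the y-axis at y ∈ {-1, 1}.
Finally, fitting integer coefficients to these (and the overall shape) gives p.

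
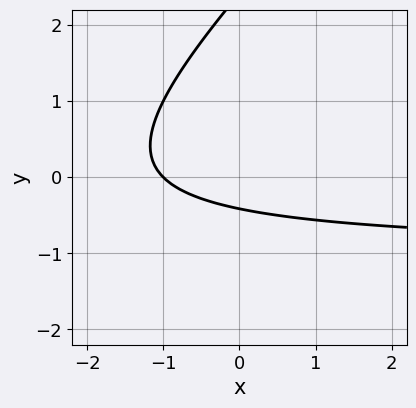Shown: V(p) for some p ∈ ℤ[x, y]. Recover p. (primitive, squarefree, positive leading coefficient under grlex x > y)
1. Degree: no degree-1 curve has this shape, so deg p = 2.
2. Reading off the gridlines: it meets the x-axis at x = -1 (among the integer gridlines).
3. Putting this together gives p.

x*y - y^2 + x + 2*y + 1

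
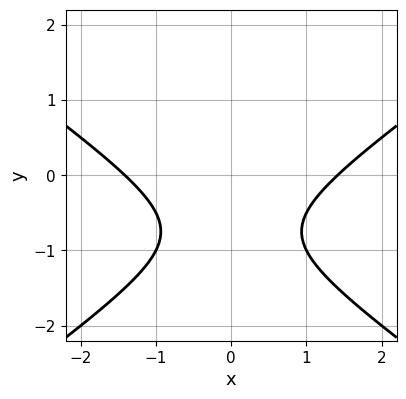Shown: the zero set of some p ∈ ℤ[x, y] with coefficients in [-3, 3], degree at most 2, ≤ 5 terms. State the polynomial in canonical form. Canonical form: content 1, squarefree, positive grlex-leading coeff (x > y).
(a) Degree: a generic line meets the curve in up to 2 points, so deg p = 2.
(b) Symmetries: mirror symmetry x ↦ −x ⇒ only even powers of x.
(c) From the axis intercepts and sections: no y-intercept at any integer in the box.
(d) Together with the visible shape, these determine p as stated.

x^2 - 2*y^2 - 3*y - 2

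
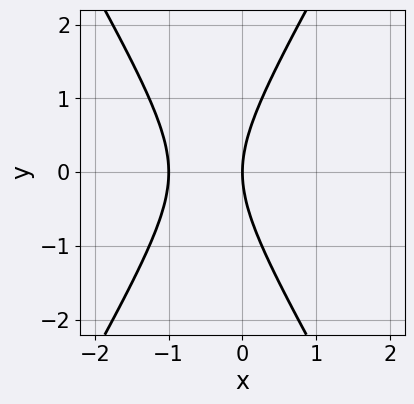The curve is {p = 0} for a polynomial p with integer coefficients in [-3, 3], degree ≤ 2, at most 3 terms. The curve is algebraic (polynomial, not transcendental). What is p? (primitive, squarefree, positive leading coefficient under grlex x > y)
3*x^2 - y^2 + 3*x

The degree is 2 — no degree-1 curve has this shape.
Symmetries: it's symmetric under y → −y, forcing even powers of y.
Checking where it meets the axes: one y-axis crossing is at y = 0; among the integer gridlines, it crosses the x-axis at x ∈ {-1, 0}.
Putting this together gives p.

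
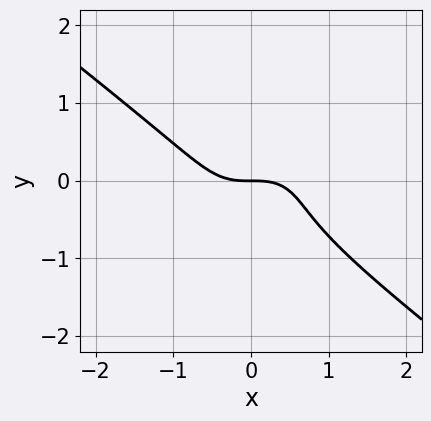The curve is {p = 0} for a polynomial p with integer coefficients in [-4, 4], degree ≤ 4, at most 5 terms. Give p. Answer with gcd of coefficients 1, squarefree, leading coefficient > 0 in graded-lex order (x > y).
2*x^3 - x*y^2 + 3*y^3 + 2*y^2 + 2*y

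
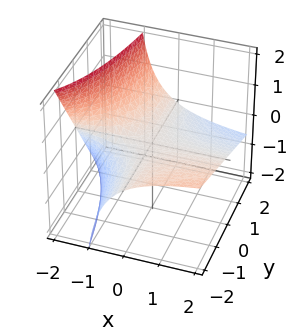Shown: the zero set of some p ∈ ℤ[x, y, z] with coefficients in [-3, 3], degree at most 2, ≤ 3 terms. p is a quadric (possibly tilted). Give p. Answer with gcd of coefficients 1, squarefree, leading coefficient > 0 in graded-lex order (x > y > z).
x*y + 2*x*z + 3*z

First, degree: no degree-1 surface has this shape, so deg p = 2.
Then, from the visible intercepts: every point of the y-axis in the box is on the surface; the visible x-axis segment lies entirely on the surface.
Finally, these observations pin down the coefficients.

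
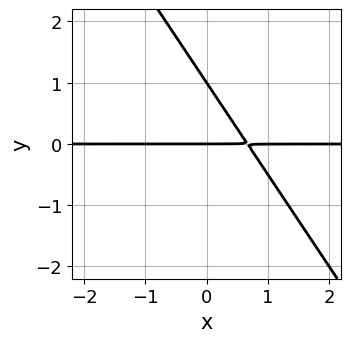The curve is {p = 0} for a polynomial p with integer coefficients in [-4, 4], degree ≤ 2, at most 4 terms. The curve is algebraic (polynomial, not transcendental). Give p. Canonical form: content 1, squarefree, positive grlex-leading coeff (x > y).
3*x*y + 2*y^2 - 2*y

(a) Degree: the shape is more complex than any degree-1 curve, so deg p = 2.
(b) Observable constraints: the y-axis gridline crossings are at y ∈ {0, 1}; the visible x-axis segment lies entirely on the curve.
(c) Fitting integer coefficients to these (and the overall shape) gives p.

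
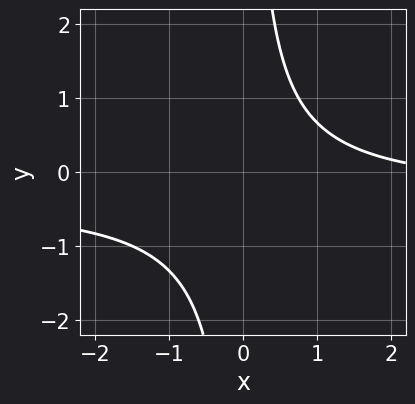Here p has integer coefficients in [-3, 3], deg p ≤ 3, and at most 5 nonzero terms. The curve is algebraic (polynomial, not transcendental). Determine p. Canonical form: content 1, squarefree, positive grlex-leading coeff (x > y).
1. deg p = 2. No degree-1 curve has this shape.
2. Observable constraints: the curve avoids every integer y-axis point in the box; it misses every integer gridline on the x-axis.
3. Solving for integer coefficients yields p as stated.

3*x*y + x - 3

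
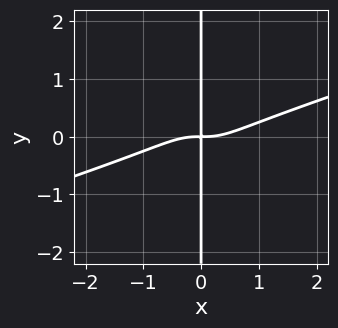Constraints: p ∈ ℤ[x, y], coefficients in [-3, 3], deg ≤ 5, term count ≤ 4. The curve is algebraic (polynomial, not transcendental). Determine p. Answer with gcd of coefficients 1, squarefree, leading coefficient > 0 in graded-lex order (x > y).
1. The degree is 4 — a generic line meets the curve in up to 4 points.
2. From the axis intercepts and sections: every point of the y-axis in the box is on the curve.
3. Putting this together gives p.

x^4 - 3*x^3*y - x*y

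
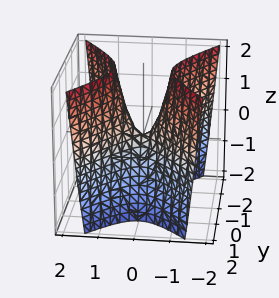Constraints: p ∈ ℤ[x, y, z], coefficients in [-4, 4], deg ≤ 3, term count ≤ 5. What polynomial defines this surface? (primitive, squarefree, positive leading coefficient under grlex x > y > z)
1. deg p = 2.
2. Symmetries: mirror symmetry y ↦ −y ⇒ only even powers of y; the x ↦ −x reflection is a symmetry, so x appears only in even powers.
3. Checking where it meets the axes: it crosses the y-axis at the gridline y = 0; it meets the x-axis at x = 0 (among the integer gridlines); it crosses the z-axis at the gridline z = 0.
4. These observations pin down the coefficients.

3*x^2 - 2*y^2 - z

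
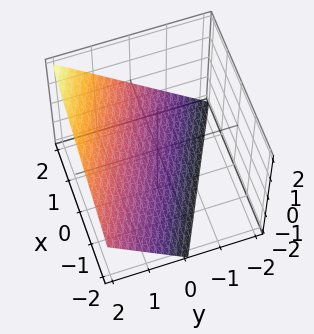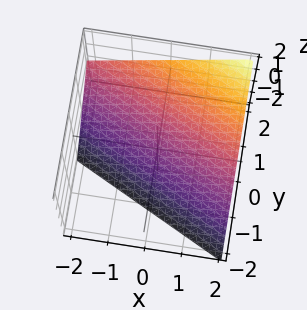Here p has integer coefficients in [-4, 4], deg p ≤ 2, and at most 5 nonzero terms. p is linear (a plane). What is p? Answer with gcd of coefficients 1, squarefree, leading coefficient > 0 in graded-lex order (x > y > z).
x + 2*y - 2*z - 2

First, degree: every cross-section is a straight line — this is a plane, so deg p = 1.
Next, reading off the gridlines: it meets the z-axis at z = -1 (among the integer gridlines); it meets the x-axis at x = 2 (among the integer gridlines); one y-axis crossing is at y = 1.
Finally, these observations pin down the coefficients.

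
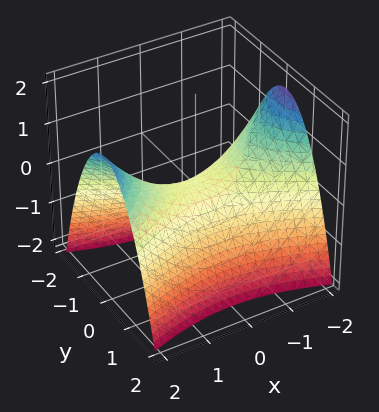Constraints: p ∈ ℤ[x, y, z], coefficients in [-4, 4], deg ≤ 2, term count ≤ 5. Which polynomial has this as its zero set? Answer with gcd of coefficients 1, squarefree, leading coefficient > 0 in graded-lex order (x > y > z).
Degree: a hyperbolic paraboloid; a quadric, so deg p = 2.
Symmetries: mirror symmetry y ↦ −y ⇒ only even powers of y; the x ↦ −x reflection is a symmetry, so x appears only in even powers.
Against the integer gridlines: it crosses the y-axis at the gridline y = 0; it meets the x-axis at x = 0 (among the integer gridlines); it crosses the z-axis at the gridline z = 0.
Solving for integer coefficients yields p as stated.

x^2 - 3*y^2 - 3*z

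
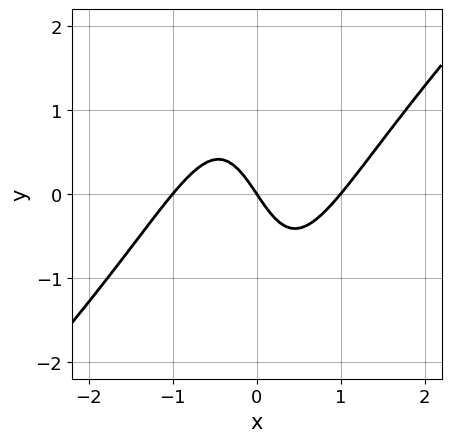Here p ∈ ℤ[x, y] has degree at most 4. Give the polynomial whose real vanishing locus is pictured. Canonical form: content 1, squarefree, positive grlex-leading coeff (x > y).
3*x^3 - 3*x^2*y - 3*x - 2*y

1. Degree: no degree-2 curve has this shape, so deg p = 3.
2. Checking where it meets the axes: it crosses the y-axis at the gridline y = 0; the x-axis gridline crossings are at x ∈ {-1, 0, 1}.
3. Fitting integer coefficients to these (and the overall shape) gives p.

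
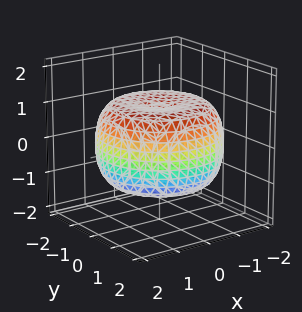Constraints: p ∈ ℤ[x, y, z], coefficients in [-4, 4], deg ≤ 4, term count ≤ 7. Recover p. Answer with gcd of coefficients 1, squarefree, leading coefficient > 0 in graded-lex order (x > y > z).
1. deg p = 4. The shape is more complex than any degree-3 surface.
2. Symmetries: the surface is invariant under rotation about z: p = q(x² + y², z).
3. Reading off the gridlines: a circular section at z = 0 has radius between 1 and 2; the z-axis gridline crossings are at z ∈ {-1, 1}.
4. Fitting integer coefficients to these (and the overall shape) gives p.

x^4 + 2*x^2*y^2 + y^4 - 2*x^2 - 2*y^2 + 3*z^2 - 3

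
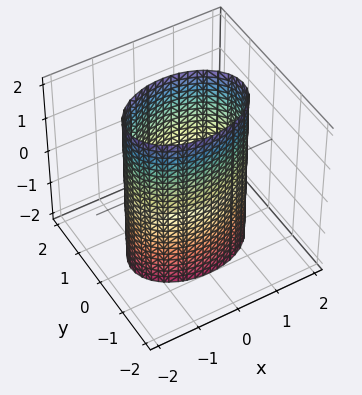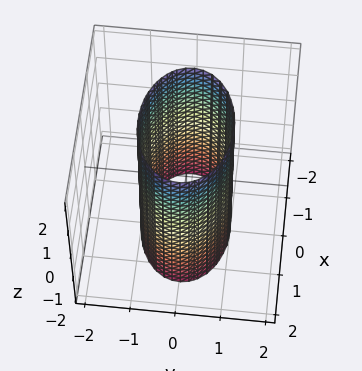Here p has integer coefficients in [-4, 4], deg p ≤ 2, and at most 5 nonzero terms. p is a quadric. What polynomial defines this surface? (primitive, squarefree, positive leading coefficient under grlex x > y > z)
x^2 + 2*y^2 - 2

(a) The degree is 2 — constant cross-section along one axis; a quadric.
(b) Symmetries: mirror symmetry x ↦ −x ⇒ only even powers of x; the z ↦ −z reflection is a symmetry, so z appears only in even powers; the y ↦ −y reflection is a symmetry, so y appears only in even powers.
(c) From the axis intercepts and sections: no z-intercept at any integer in the box; the y-axis gridline crossings are at y ∈ {-1, 1}.
(d) These observations pin down the coefficients.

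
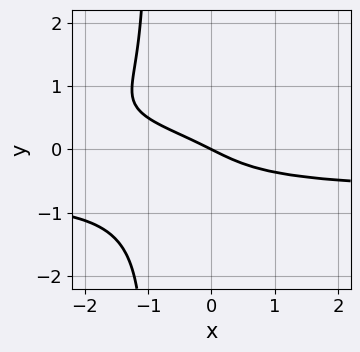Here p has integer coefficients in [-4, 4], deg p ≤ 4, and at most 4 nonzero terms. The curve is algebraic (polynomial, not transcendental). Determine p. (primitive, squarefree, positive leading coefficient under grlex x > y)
3*x*y^3 + 3*y^3 + x + 2*y

(a) The degree is 4 — the shape is more complex than any degree-3 curve.
(b) Checking where it meets the axes: it meets the x-axis at x = 0 (among the integer gridlines); it meets the y-axis at y = 0 (among the integer gridlines).
(c) Matching integer coefficients to the picture gives p.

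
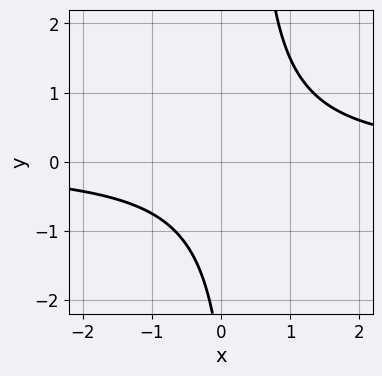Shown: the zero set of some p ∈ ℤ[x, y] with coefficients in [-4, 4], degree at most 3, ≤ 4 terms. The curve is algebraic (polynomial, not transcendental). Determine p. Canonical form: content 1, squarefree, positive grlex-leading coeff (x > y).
3*x*y - y - 3

1. deg p = 2. The shape is more complex than any degree-1 curve.
2. From the visible intercepts: no y-intercept at any integer in the box; it misses every integer gridline on the x-axis.
3. Solving for integer coefficients yields p as stated.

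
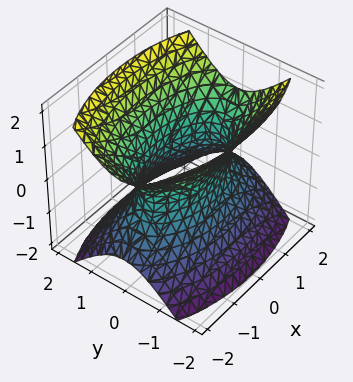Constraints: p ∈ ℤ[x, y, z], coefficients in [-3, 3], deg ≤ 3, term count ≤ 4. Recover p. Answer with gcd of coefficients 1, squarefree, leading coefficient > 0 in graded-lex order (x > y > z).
x^2 + 3*y^2 - 2*z^2 - 2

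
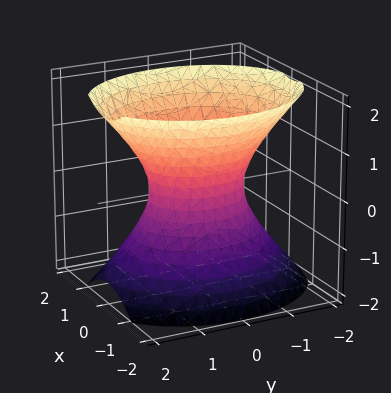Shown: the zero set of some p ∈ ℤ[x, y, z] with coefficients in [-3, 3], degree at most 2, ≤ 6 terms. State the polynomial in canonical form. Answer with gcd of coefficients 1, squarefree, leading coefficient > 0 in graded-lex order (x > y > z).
(a) The degree is 2 — one connected sheet with a waist; a quadric.
(b) Symmetries: the y ↦ −y reflection is a symmetry, so y appears only in even powers; the x ↦ −x reflection is a symmetry, so x appears only in even powers; mirror symmetry z ↦ −z ⇒ only even powers of z.
(c) From the visible intercepts: among the integer gridlines, it crosses the y-axis at y ∈ {-1, 1}; it misses every integer gridline on the z-axis.
(d) Putting this together gives p.

3*x^2 + 2*y^2 - 2*z^2 - 2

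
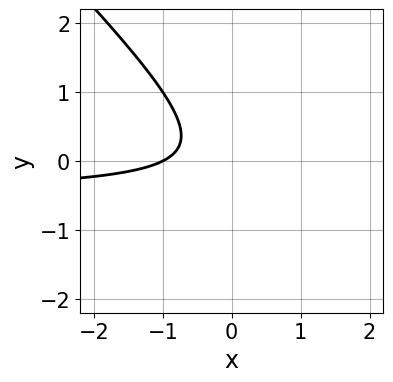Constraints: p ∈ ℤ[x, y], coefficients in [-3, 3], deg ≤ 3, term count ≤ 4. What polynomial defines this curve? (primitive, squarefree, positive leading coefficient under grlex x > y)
deg p = 2.
Observable constraints: it misses every integer gridline on the y-axis; it crosses the x-axis at the gridline x = -1.
Fitting integer coefficients to these (and the overall shape) gives p.

2*x*y + 2*y^2 + x + 1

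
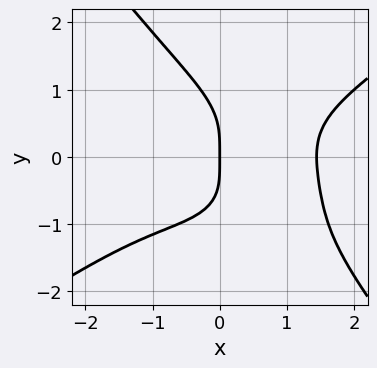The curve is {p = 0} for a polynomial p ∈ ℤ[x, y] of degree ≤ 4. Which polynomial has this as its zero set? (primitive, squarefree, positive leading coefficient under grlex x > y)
x^4 - 2*x*y^3 - 2*y^4 - 2*x*y^2 - 3*x

Degree: a generic line meets the curve in up to 4 points, so deg p = 4.
From the visible intercepts: it crosses the y-axis at the gridline y = 0; it meets the x-axis at x = 0 (among the integer gridlines).
Assembling these constraints gives the stated polynomial.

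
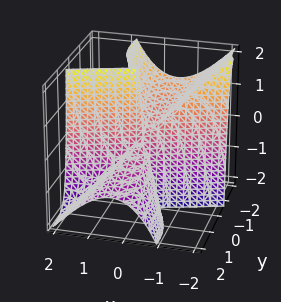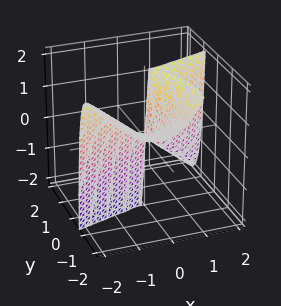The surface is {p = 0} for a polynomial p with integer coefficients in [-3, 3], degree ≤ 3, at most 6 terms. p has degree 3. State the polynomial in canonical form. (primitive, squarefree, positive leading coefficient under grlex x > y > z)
x^3 - 3*x^2*y + x*y^2 - y^3 - 2*y^2*z

First, deg p = 3.
Next, against the integer gridlines: it crosses the y-axis at the gridline y = 0; every point of the z-axis in the box is on the surface.
Finally, the integer polynomial consistent with all of this is the stated p.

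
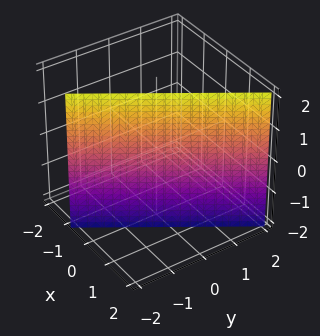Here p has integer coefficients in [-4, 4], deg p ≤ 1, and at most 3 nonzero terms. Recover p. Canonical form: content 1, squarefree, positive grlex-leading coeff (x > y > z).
First, the degree is 1 — the surface is flat (a plane).
Next, checking where it meets the axes: one y-axis crossing is at y = -1; no z-intercept at any integer in the box.
Finally, these observations pin down the coefficients.

3*x - 2*y - 2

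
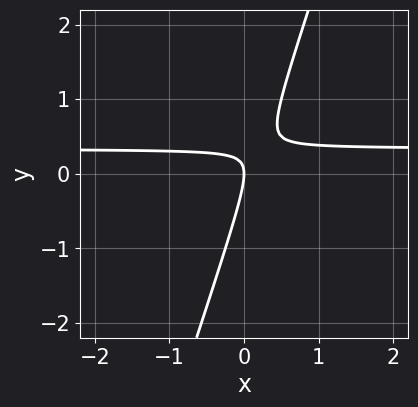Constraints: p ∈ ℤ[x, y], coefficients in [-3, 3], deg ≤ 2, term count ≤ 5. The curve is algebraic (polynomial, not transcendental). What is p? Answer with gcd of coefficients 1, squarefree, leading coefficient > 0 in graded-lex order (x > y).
1. deg p = 2. The shape is more complex than any degree-1 curve.
2. From the axis intercepts and sections: it crosses the x-axis at the gridline x = 0; it crosses the y-axis at the gridline y = 0.
3. Assembling these constraints gives the stated polynomial.

3*x*y - y^2 - x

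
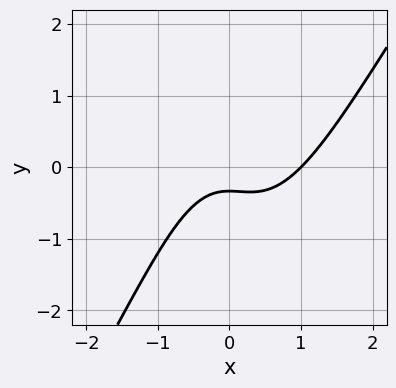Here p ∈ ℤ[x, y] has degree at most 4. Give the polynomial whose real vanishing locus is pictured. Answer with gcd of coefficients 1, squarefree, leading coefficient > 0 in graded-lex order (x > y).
(a) deg p = 3. No degree-2 curve has this shape.
(b) Observable constraints: it crosses the x-axis at the gridline x = 1.
(c) Putting this together gives p.

3*x^3 - 2*x^2*y - 2*x^2 - 3*y - 1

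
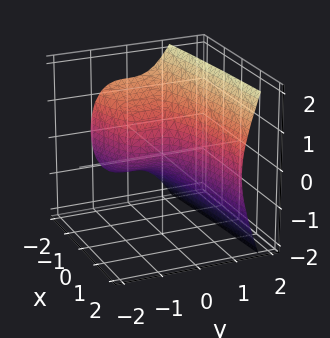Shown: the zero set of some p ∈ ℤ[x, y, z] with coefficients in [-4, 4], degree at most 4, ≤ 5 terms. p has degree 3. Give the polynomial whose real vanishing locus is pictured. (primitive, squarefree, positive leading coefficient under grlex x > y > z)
3*y^3 - 2*z^2 - 2*x - 1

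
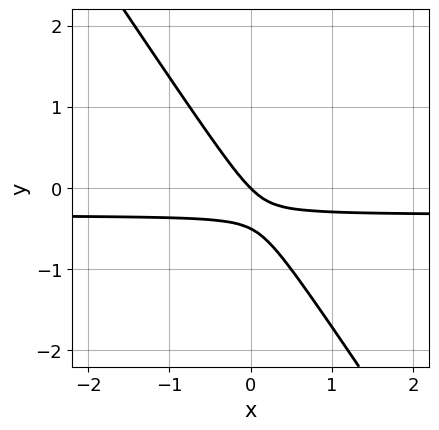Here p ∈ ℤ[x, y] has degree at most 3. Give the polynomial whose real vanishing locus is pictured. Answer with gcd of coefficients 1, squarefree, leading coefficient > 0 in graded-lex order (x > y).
3*x*y + 2*y^2 + x + y

(a) deg p = 2.
(b) Checking where it meets the axes: it crosses the x-axis at the gridline x = 0; it meets the y-axis at y = 0 (among the integer gridlines).
(c) The integer polynomial consistent with all of this is the stated p.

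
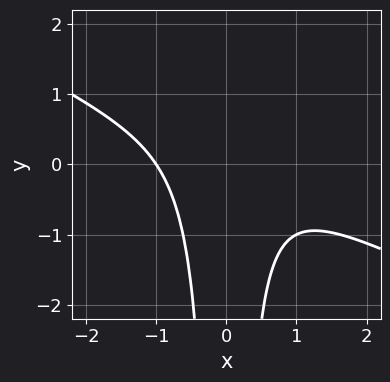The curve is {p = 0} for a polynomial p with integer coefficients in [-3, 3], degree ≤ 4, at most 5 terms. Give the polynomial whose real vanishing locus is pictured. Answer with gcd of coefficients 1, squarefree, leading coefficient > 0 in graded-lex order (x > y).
x^3 + 2*x^2*y + 1

First, the degree is 3 — no degree-2 curve has this shape.
Next, reading off the gridlines: it crosses the x-axis at the gridline x = -1; no y-intercept at any integer in the box.
Finally, assembling these constraints gives the stated polynomial.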